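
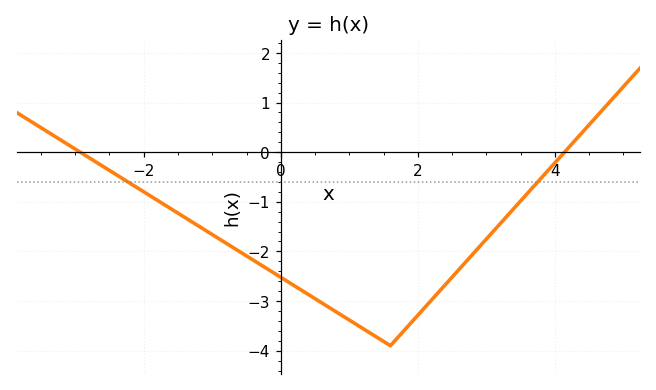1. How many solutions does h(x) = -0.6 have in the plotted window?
2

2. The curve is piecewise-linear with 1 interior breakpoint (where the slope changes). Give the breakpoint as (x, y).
(1.6, -3.9)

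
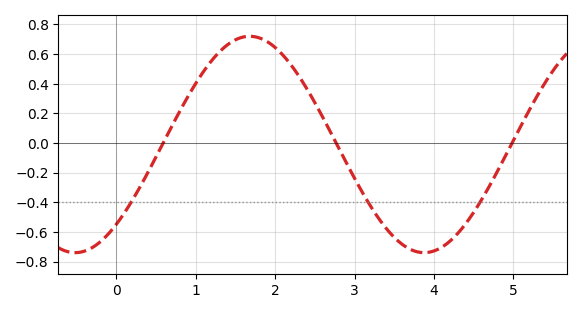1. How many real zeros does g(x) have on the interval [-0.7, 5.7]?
3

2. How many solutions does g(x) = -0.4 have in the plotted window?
3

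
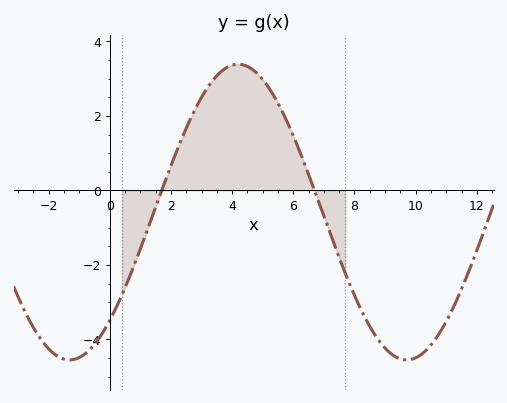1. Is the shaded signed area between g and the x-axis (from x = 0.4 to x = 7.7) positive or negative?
positive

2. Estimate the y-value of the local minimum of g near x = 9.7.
-4.55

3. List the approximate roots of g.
1.7, 6.69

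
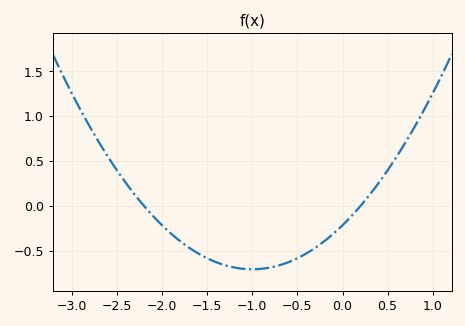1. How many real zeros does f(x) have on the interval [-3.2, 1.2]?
2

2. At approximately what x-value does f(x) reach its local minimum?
-1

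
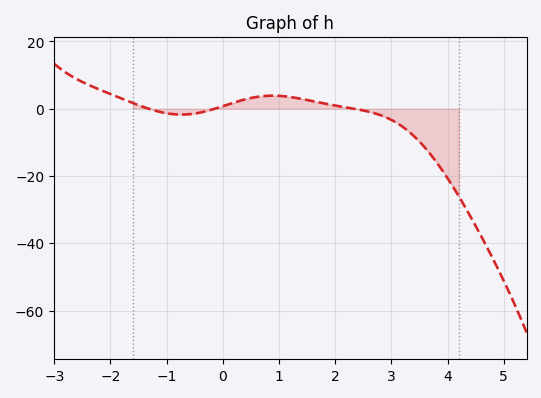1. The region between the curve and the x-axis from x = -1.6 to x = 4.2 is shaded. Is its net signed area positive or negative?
negative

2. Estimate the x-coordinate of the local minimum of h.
-0.8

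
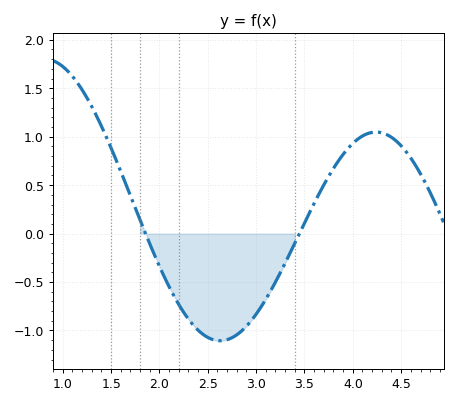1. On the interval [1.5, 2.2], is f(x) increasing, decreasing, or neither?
decreasing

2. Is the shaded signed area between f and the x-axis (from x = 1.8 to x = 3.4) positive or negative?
negative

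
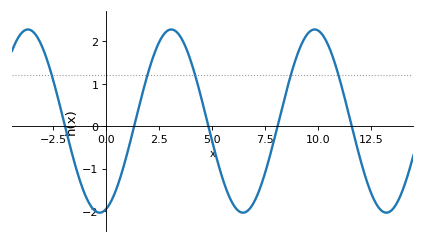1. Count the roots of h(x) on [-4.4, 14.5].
5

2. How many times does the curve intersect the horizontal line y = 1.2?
5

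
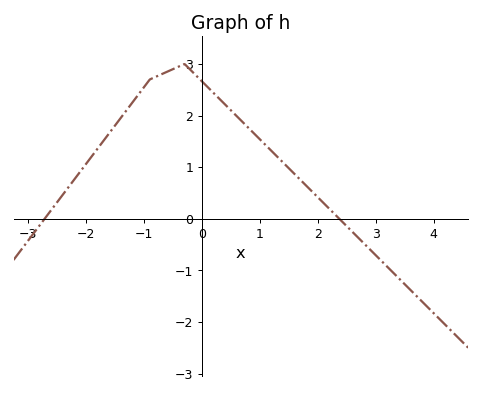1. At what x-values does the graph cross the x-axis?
-2.71, 2.37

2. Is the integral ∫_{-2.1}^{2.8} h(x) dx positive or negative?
positive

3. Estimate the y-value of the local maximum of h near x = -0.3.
3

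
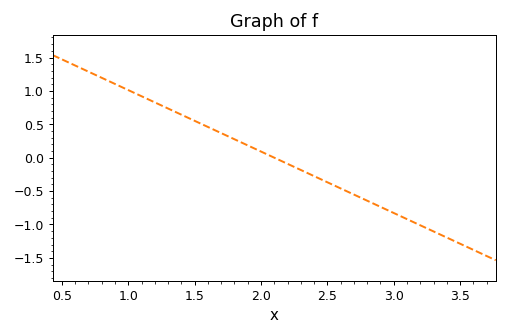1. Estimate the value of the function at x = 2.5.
-0.35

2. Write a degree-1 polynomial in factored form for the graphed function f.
y = -0.92(x - 2.1)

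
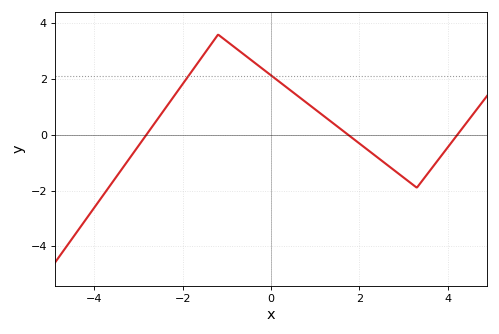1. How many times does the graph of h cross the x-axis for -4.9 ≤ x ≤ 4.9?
3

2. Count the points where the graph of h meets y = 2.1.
2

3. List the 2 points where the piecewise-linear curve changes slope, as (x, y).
(-1.2, 3.6); (3.3, -1.9)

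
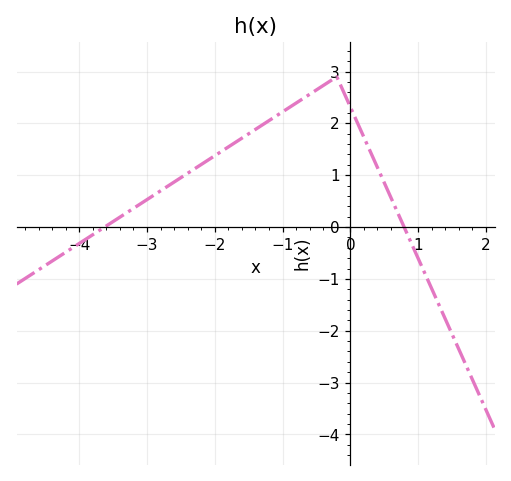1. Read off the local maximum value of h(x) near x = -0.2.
2.9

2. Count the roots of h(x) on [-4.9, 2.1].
2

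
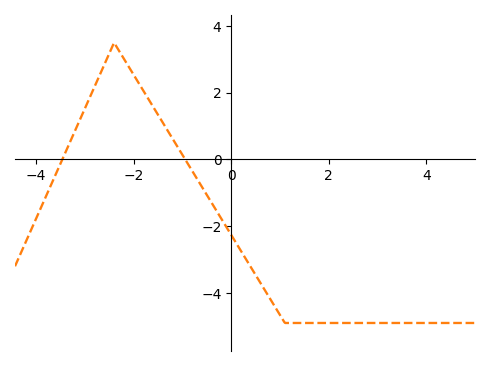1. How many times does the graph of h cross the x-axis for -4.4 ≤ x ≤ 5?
2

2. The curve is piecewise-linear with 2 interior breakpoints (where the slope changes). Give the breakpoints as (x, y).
(-2.4, 3.5); (1.1, -4.9)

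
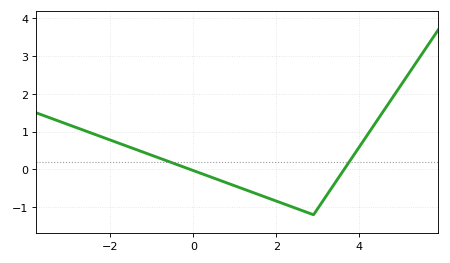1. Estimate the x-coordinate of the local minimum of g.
2.8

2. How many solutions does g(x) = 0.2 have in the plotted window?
2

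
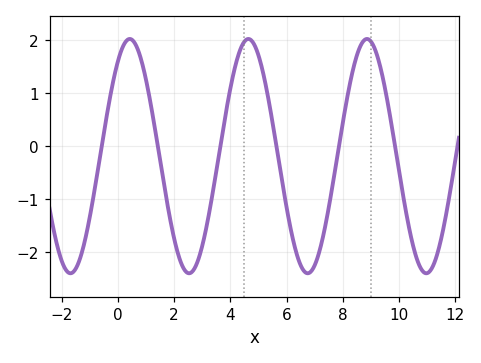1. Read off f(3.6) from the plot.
-0.1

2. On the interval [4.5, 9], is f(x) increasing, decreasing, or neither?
neither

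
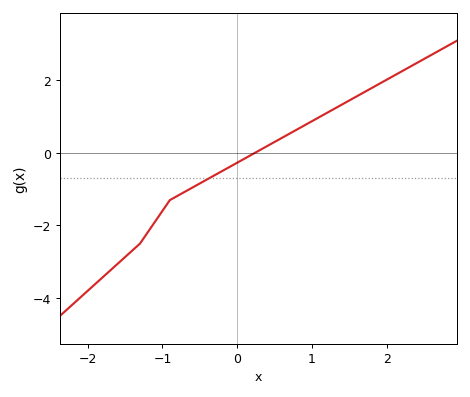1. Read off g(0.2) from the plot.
0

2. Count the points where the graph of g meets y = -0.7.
1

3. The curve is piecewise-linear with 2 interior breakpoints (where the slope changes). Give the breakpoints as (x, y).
(-1.3, -2.5); (-0.9, -1.3)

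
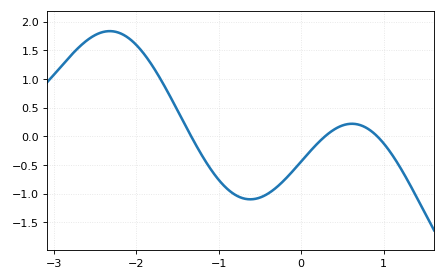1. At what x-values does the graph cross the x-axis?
-1.3, 0.3, 0.9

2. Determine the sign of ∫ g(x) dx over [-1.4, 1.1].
negative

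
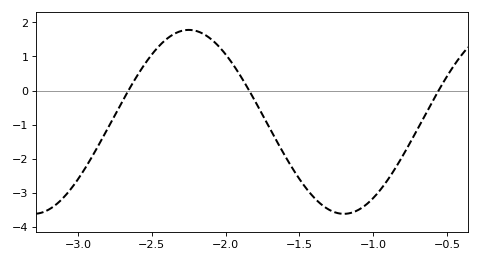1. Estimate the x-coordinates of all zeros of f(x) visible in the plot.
-2.66, -1.84, -0.557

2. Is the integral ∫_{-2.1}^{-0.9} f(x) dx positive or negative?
negative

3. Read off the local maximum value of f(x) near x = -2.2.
1.78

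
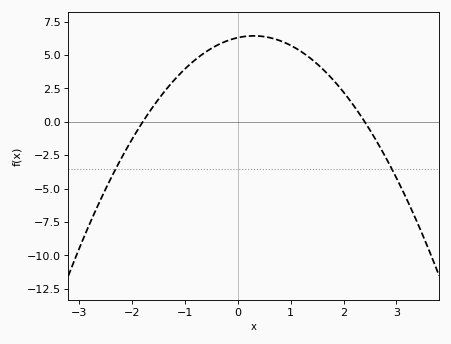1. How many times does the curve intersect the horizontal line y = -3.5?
2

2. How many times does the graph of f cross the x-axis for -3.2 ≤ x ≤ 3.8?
2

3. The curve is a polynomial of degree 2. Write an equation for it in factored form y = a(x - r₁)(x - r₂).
y = -1.46(x + 1.8)(x - 2.4)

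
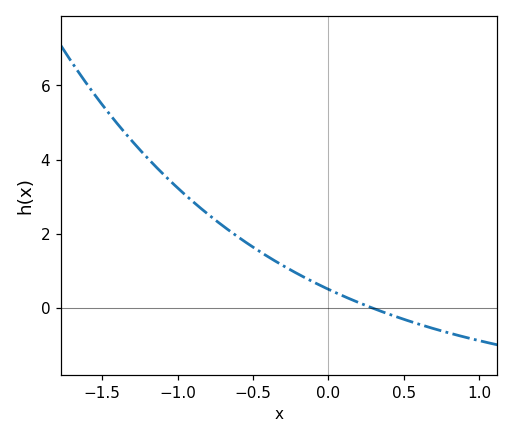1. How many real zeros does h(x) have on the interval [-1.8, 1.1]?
1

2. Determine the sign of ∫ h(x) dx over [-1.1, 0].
positive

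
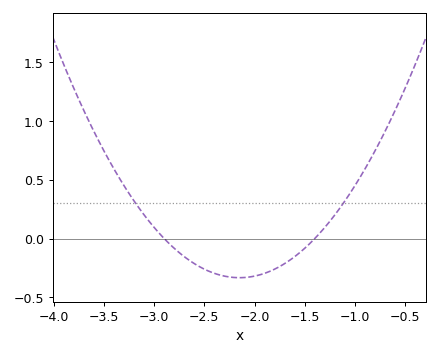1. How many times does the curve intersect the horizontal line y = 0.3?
2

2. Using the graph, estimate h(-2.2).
-0.35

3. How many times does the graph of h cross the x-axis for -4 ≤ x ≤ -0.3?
2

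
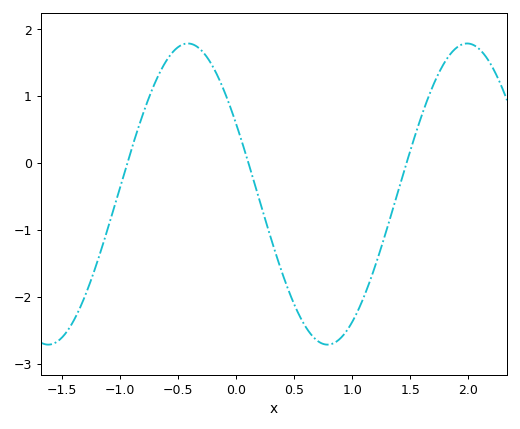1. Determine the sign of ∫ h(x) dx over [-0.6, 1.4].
negative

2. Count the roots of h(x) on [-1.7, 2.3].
3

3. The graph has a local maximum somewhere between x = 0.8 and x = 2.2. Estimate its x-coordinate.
2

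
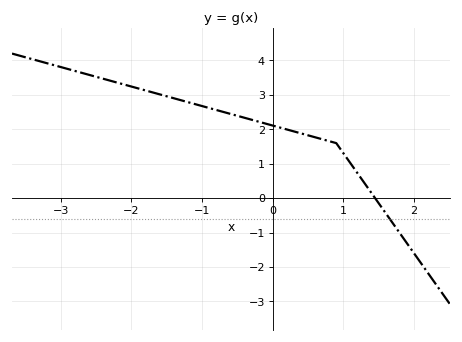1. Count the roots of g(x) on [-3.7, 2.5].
1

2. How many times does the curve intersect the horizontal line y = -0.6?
1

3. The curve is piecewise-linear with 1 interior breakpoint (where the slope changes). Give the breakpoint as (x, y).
(0.9, 1.6)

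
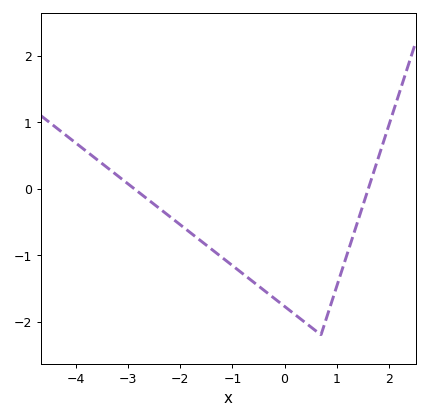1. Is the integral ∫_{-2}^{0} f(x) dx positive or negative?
negative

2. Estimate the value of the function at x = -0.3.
-1.6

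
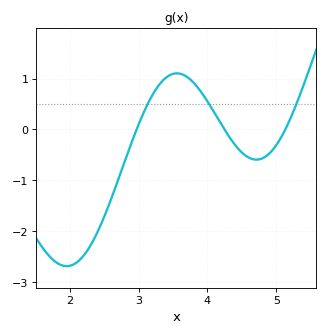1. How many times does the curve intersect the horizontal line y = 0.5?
3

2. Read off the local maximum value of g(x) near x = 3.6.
1.1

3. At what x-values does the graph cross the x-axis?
3, 4.2, 5.1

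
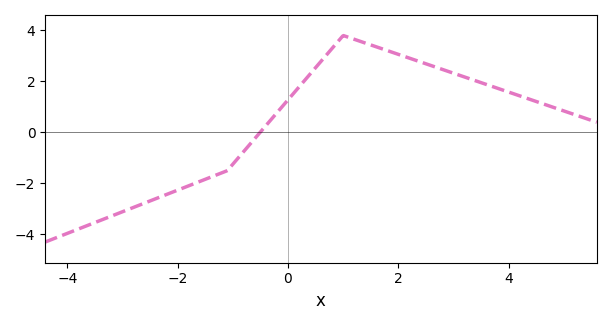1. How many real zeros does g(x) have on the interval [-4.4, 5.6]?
1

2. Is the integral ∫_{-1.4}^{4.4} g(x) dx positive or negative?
positive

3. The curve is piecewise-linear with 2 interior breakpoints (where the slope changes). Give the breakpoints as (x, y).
(-1.1, -1.5); (1, 3.8)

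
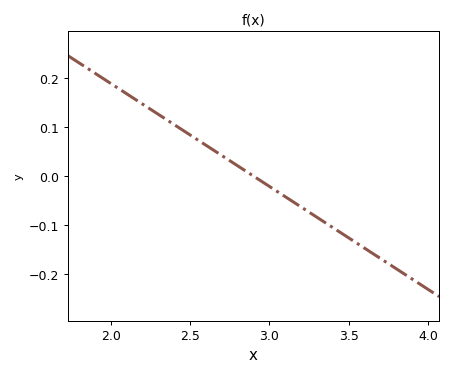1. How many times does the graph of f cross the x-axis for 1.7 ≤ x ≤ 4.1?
1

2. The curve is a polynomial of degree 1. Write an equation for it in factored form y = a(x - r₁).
y = -0.21(x - 2.9)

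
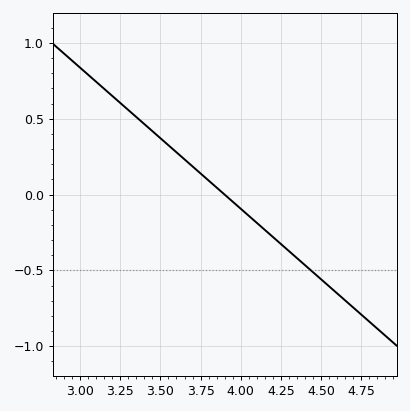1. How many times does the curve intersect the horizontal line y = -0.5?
1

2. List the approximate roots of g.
3.9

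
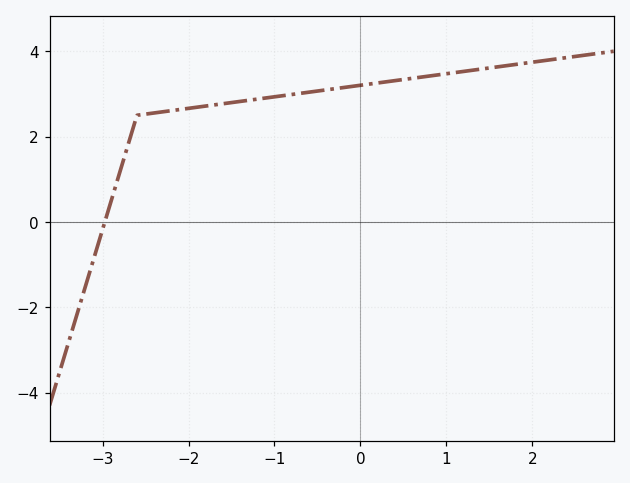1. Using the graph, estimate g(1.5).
3.6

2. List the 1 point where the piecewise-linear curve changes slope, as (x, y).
(-2.6, 2.5)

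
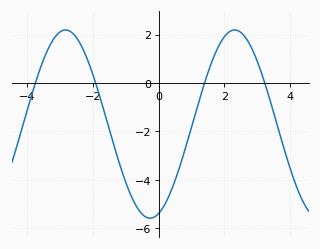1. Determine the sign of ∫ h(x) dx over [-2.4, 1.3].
negative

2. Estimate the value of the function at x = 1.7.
1.2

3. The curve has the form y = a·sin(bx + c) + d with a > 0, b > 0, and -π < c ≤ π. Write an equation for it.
y = 3.89sin(1.2x - 1.2) - 1.7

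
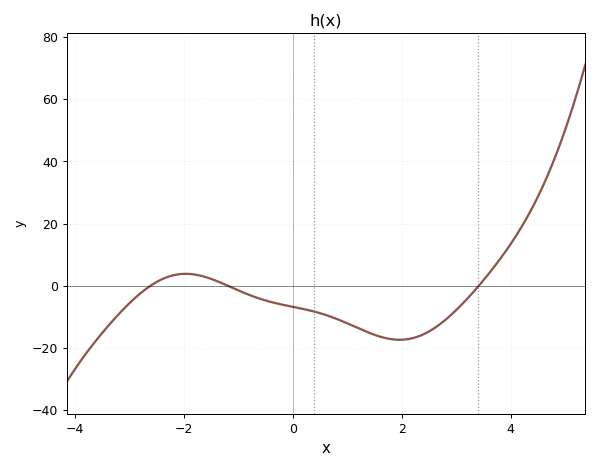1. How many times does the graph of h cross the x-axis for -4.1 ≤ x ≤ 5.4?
3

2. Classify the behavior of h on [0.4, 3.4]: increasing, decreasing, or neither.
neither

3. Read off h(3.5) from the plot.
2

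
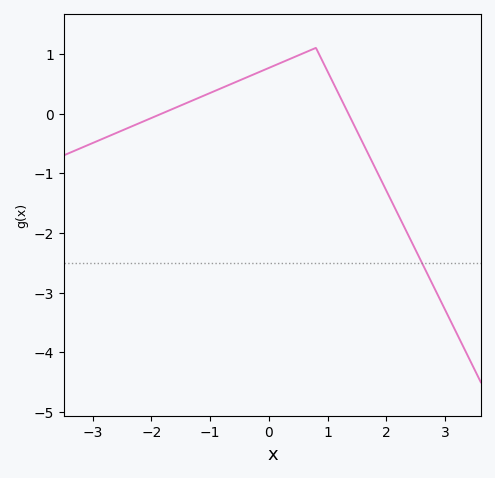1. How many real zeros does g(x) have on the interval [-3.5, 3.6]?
2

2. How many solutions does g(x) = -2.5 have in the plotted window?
1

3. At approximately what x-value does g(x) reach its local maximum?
0.799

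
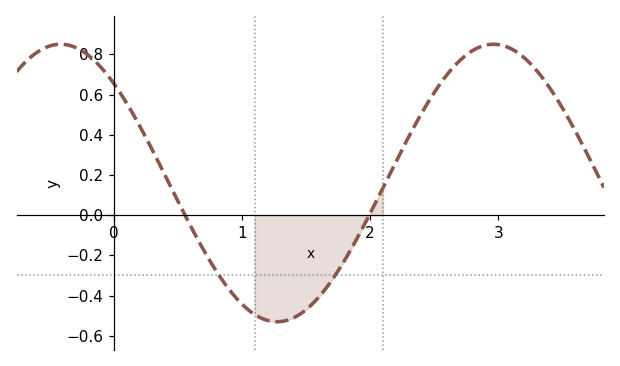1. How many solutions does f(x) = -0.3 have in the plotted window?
2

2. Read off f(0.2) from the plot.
0.44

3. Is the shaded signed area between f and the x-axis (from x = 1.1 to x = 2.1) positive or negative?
negative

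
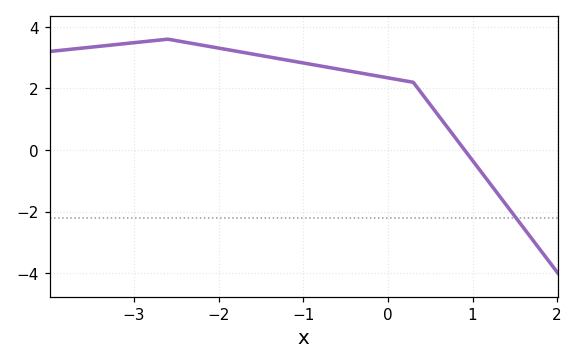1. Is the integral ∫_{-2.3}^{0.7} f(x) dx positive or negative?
positive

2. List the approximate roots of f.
0.9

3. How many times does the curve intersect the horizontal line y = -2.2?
1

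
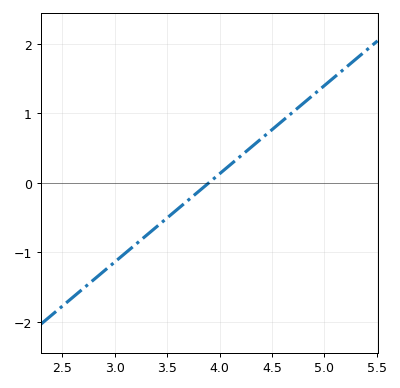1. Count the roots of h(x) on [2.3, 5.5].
1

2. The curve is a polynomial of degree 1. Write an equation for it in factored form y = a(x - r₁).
y = 1.27(x - 3.9)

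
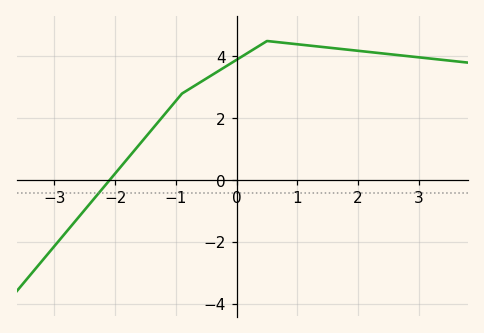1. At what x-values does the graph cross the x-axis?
-2.09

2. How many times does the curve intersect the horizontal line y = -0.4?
1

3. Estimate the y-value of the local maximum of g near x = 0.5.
4.5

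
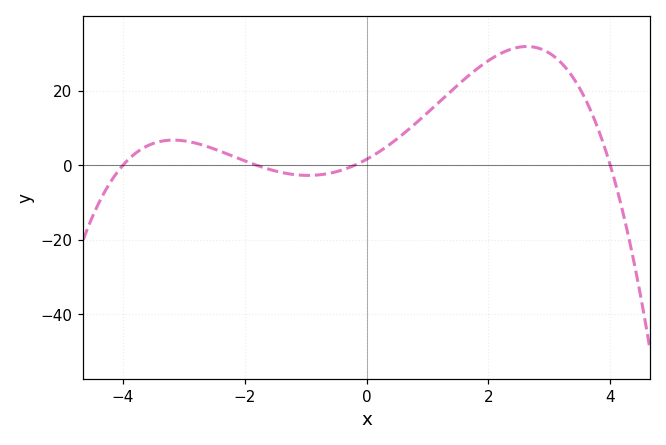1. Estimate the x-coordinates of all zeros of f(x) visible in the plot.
-4, -1.8, -0.2, 4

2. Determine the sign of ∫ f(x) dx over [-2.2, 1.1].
positive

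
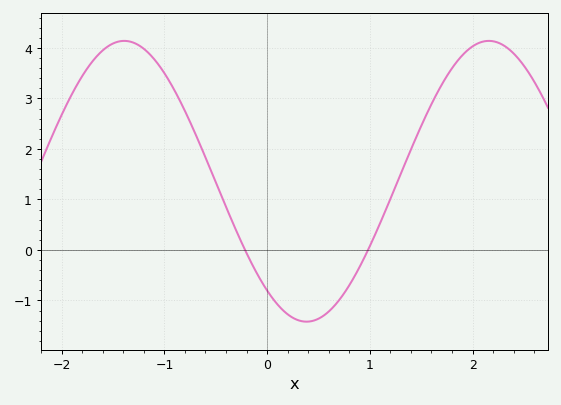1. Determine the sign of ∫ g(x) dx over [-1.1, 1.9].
positive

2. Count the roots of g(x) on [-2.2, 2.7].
2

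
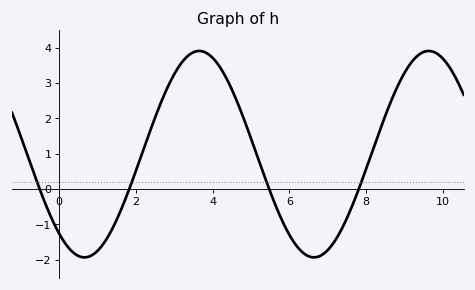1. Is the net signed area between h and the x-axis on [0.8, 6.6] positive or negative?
positive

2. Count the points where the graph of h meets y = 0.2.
4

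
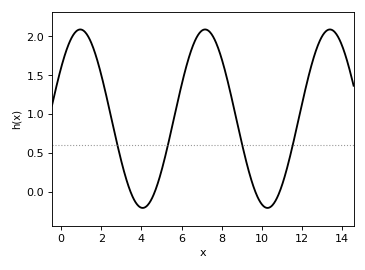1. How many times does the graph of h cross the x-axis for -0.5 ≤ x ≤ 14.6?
4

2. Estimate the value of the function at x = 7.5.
2.05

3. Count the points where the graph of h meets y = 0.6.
4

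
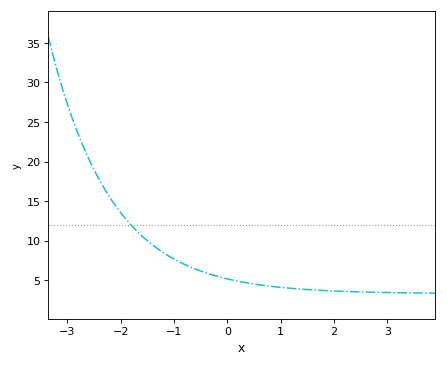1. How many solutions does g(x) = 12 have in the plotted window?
1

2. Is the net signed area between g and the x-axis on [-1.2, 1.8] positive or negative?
positive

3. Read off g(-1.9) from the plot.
12.7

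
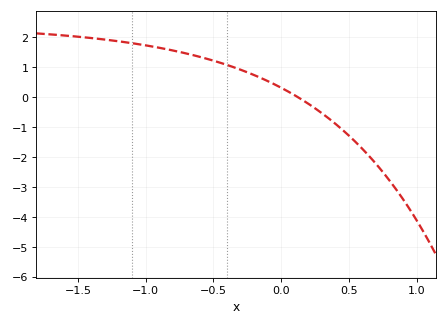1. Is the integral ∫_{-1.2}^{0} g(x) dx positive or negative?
positive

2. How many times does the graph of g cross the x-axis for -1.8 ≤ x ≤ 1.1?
1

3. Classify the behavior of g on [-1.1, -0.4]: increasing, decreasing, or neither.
decreasing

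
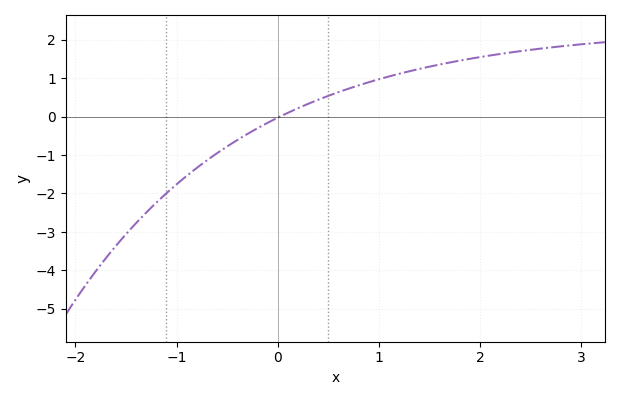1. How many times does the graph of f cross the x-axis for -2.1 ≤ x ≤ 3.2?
1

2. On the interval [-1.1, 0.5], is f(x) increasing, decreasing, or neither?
increasing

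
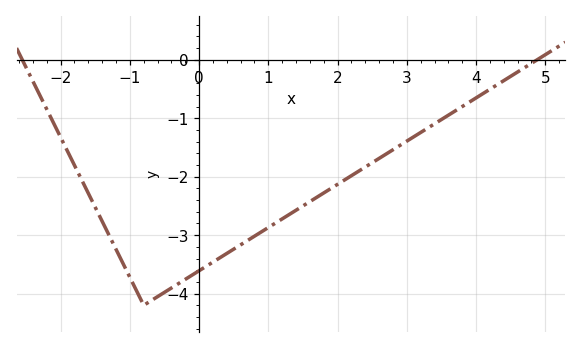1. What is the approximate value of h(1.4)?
-2.6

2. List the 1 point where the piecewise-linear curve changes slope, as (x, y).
(-0.8, -4.2)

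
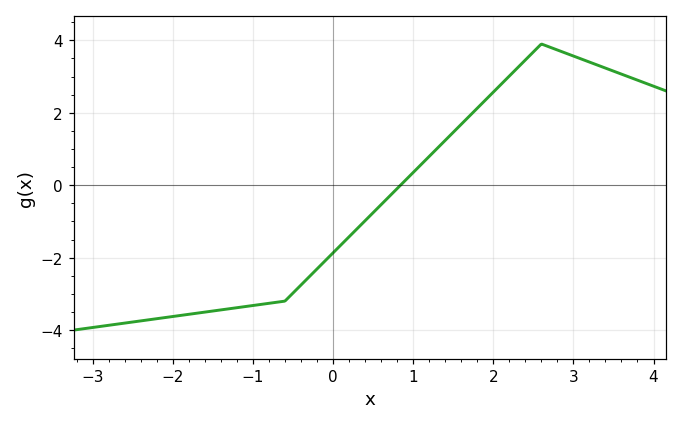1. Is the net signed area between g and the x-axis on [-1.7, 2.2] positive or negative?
negative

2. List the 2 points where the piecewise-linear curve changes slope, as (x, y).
(-0.6, -3.2); (2.6, 3.9)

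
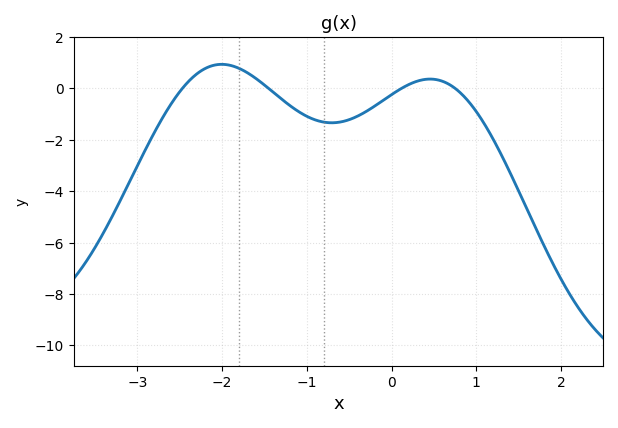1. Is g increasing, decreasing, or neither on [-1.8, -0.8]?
decreasing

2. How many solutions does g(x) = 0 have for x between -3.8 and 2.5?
4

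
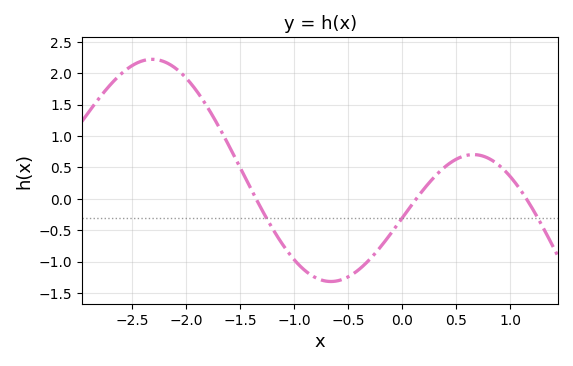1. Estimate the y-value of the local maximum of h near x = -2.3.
2.2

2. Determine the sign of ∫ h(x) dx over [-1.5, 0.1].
negative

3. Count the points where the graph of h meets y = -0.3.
3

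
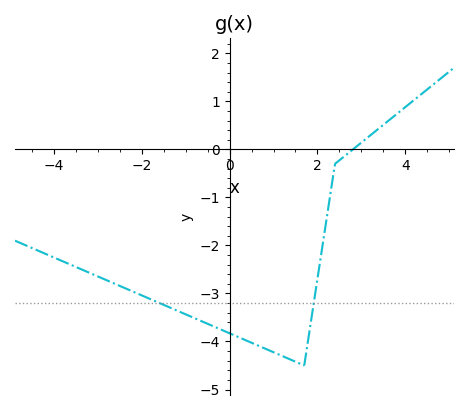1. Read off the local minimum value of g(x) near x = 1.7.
-4.5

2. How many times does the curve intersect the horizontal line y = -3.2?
2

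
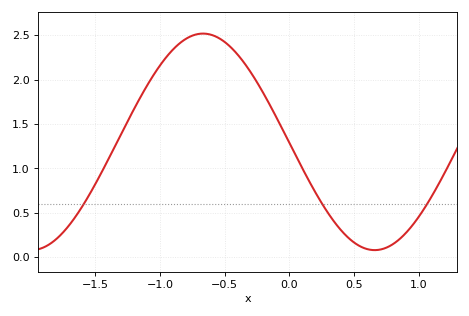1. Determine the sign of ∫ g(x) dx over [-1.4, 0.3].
positive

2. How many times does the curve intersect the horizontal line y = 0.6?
3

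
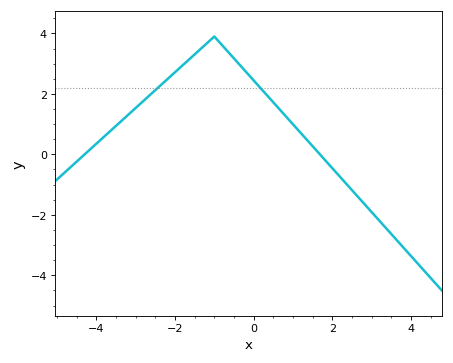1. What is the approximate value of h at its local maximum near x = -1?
3.9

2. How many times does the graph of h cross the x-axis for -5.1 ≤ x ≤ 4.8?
2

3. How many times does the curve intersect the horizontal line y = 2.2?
2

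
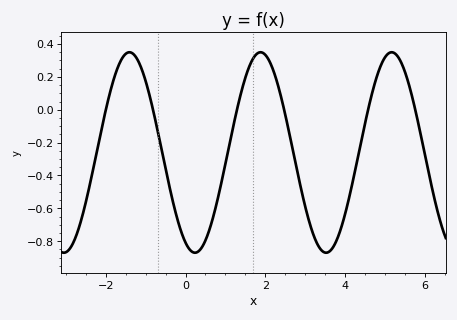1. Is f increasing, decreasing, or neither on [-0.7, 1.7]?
neither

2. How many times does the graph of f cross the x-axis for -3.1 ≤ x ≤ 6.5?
6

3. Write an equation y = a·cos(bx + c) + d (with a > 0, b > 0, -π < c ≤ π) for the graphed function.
y = 0.61cos(1.91x + 2.69) - 0.26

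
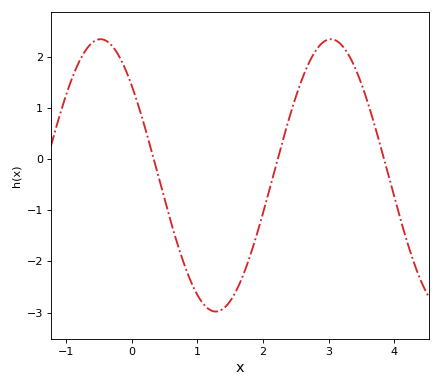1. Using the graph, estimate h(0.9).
-2.39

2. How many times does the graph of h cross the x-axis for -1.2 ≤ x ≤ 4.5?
3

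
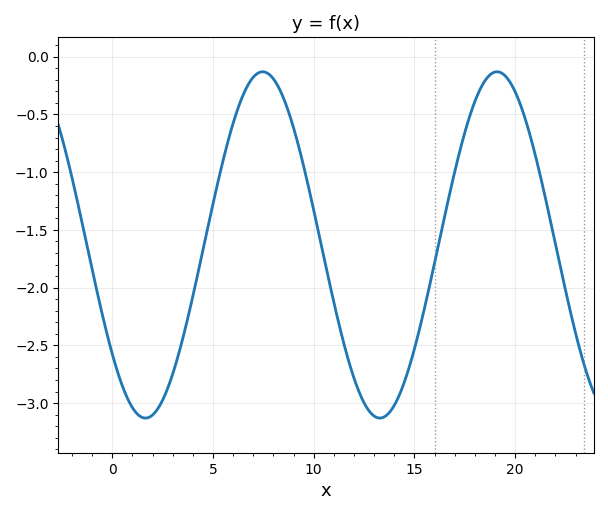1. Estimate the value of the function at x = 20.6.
-0.6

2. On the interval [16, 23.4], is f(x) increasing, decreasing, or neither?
neither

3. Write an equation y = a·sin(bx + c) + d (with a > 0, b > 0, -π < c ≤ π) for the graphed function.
y = 1.5sin(0.54x - 2.5) - 1.63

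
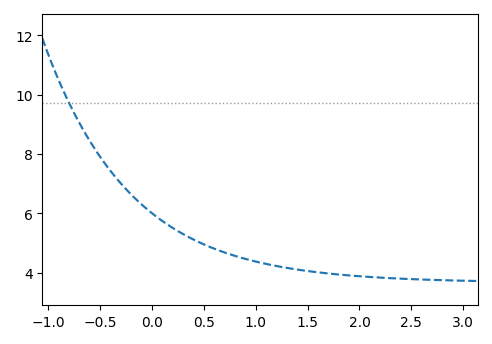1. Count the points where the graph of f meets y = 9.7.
1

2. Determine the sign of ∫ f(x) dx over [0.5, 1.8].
positive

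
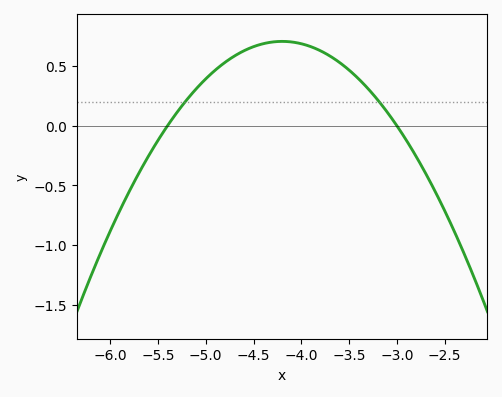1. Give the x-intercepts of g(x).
-5.4, -3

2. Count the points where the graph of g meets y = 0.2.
2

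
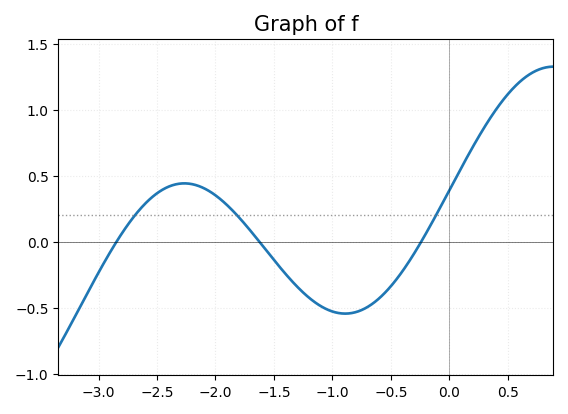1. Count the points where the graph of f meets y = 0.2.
3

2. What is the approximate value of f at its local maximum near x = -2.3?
0.45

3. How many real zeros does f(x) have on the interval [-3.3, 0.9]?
3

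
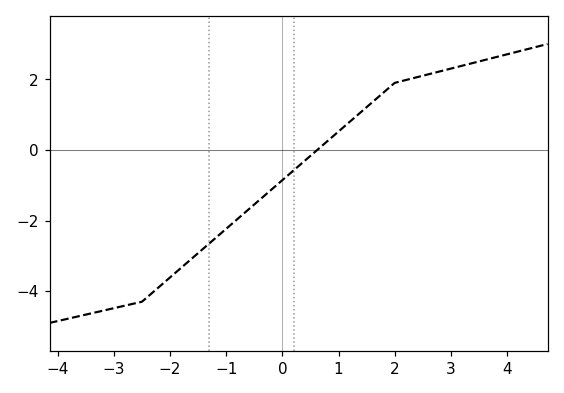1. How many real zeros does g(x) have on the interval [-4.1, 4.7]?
1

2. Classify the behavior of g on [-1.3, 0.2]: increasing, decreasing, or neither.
increasing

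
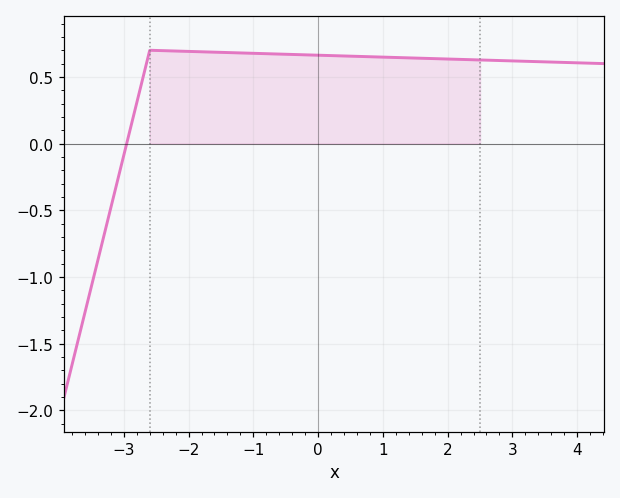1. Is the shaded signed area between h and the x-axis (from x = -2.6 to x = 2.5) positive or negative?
positive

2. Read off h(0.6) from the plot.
0.654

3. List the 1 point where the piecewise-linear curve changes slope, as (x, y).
(-2.6, 0.7)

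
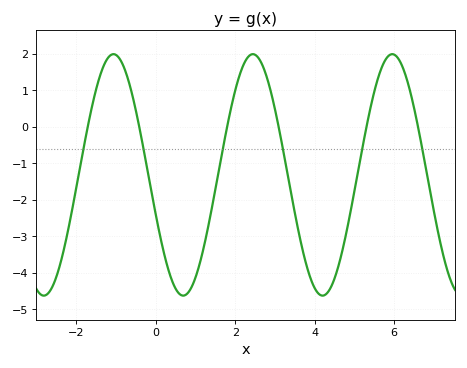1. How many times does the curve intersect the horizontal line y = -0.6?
6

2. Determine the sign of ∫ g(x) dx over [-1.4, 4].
negative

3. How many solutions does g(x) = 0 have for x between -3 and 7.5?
6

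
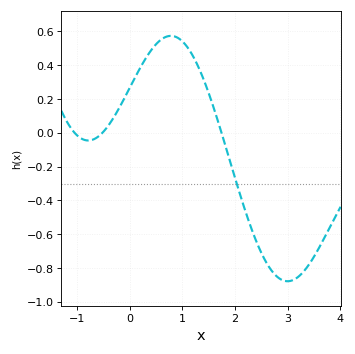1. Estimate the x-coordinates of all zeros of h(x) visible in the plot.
-1.04, -0.515, 1.75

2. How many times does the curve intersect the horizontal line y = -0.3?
1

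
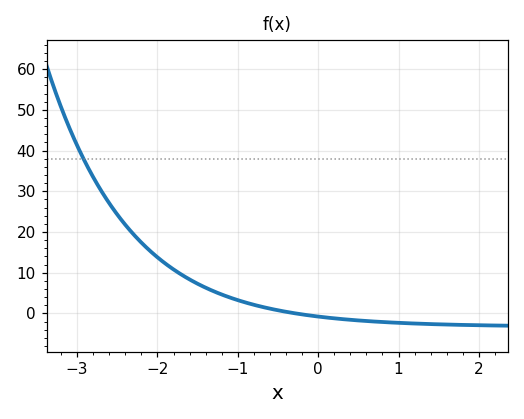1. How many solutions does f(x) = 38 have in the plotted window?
1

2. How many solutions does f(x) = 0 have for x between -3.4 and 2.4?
1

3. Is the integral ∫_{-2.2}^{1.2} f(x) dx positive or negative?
positive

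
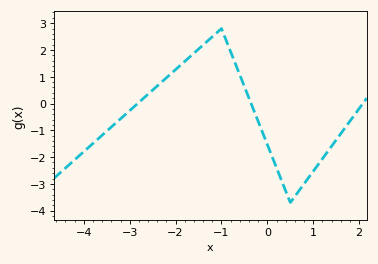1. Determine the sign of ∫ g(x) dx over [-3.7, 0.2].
positive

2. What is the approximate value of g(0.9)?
-2.76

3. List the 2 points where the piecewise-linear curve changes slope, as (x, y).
(-1, 2.8); (0.5, -3.7)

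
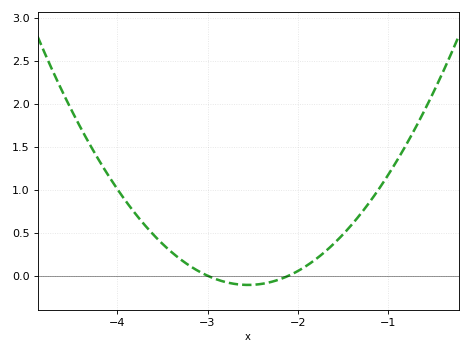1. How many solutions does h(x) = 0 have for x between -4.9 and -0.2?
2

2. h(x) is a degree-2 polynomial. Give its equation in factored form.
y = 0.53(x + 3)(x + 2.1)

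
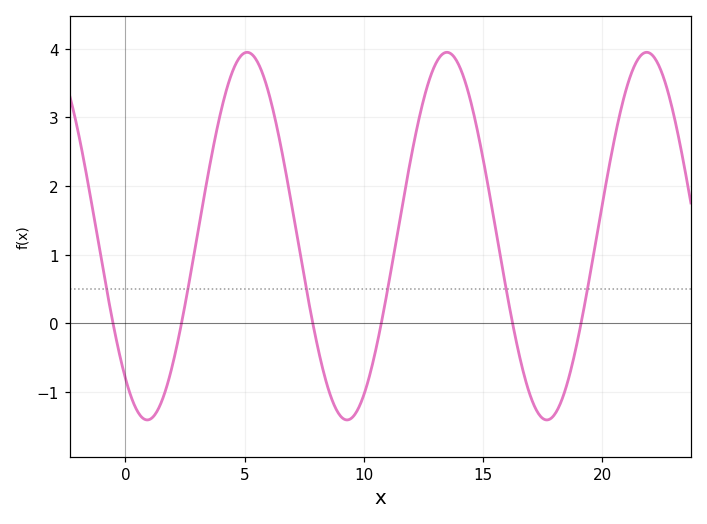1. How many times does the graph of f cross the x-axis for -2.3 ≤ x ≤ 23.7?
6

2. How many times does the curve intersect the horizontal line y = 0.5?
6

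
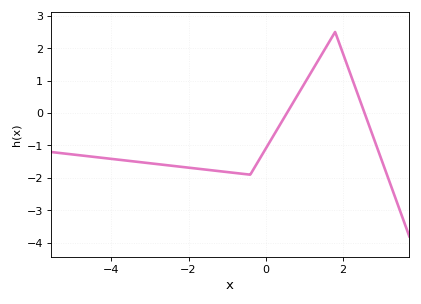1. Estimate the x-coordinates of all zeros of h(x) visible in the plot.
0.55, 2.56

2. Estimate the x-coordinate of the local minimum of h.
-0.4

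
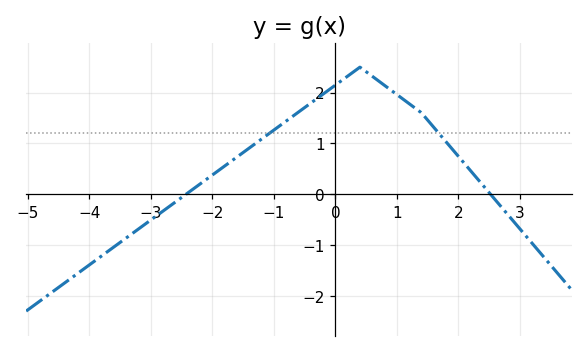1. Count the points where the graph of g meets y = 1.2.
2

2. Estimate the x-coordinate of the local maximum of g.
0.4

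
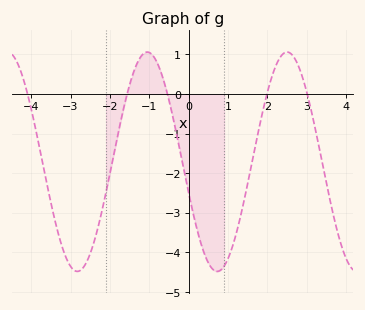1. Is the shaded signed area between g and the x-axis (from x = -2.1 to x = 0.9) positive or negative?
negative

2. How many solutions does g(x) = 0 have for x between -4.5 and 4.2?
5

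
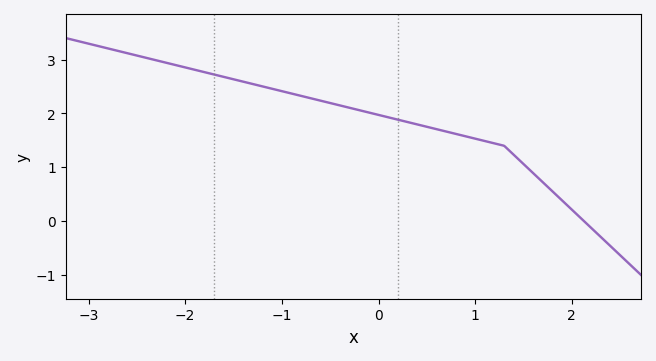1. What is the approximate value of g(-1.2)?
2.5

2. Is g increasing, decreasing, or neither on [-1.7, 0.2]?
decreasing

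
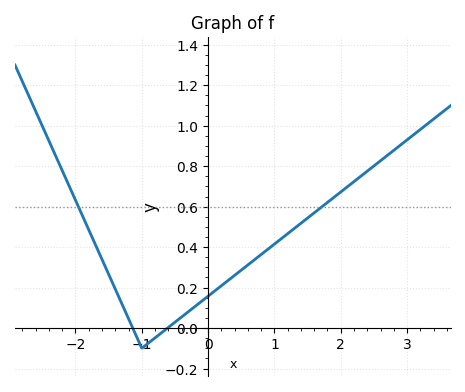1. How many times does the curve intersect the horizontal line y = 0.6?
2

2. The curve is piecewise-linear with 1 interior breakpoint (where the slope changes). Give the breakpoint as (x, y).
(-1, -0.1)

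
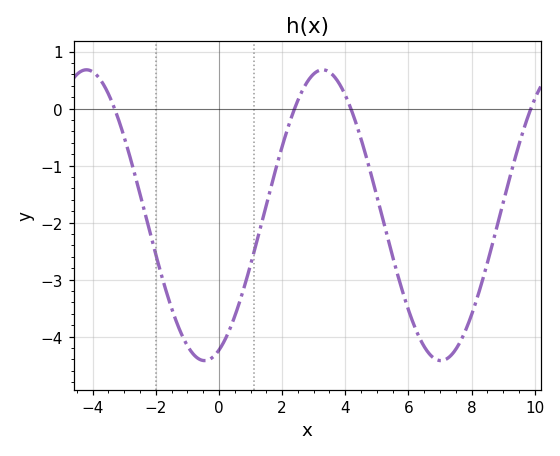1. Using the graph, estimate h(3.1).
0.649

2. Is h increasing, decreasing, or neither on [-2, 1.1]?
neither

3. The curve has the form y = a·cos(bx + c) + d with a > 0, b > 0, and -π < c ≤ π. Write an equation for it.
y = 2.55cos(0.84x - 2.76) - 1.87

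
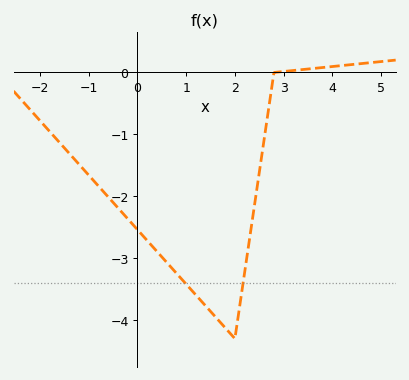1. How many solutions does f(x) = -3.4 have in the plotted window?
2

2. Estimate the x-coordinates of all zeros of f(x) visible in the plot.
2.8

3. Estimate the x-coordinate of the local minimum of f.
2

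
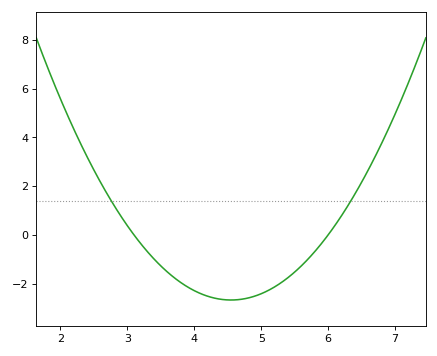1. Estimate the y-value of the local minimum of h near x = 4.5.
-2.6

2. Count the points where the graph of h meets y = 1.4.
2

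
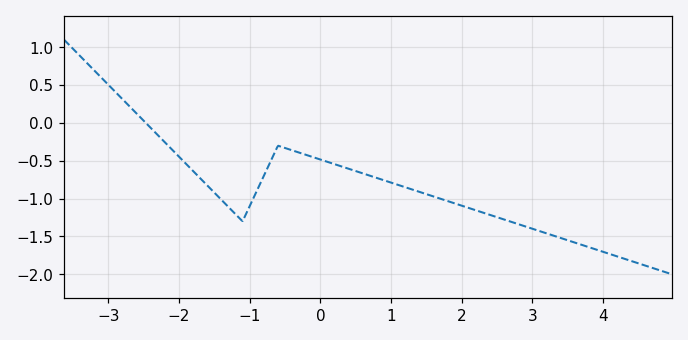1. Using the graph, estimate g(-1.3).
-1.11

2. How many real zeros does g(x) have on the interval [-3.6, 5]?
1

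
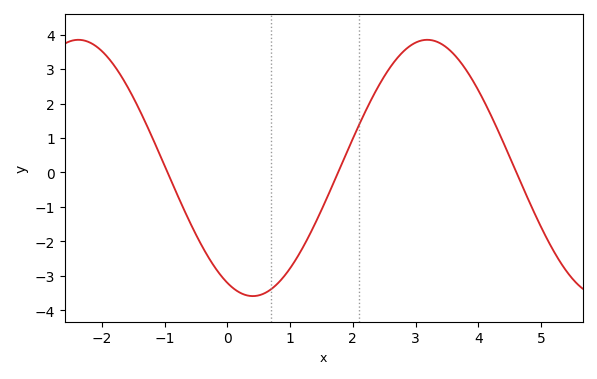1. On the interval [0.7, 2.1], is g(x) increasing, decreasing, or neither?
increasing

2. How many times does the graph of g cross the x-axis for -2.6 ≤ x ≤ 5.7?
3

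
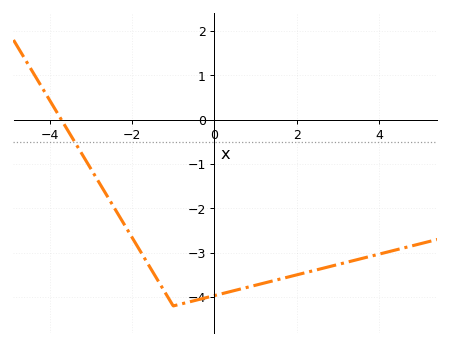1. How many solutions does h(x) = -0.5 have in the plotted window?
1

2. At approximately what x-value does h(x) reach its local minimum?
-0.998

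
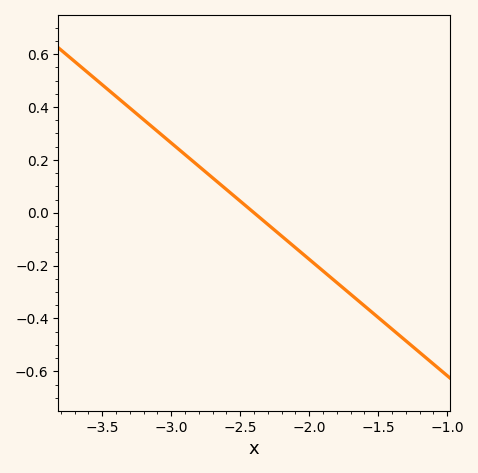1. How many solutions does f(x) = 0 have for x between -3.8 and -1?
1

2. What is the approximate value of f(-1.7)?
-0.3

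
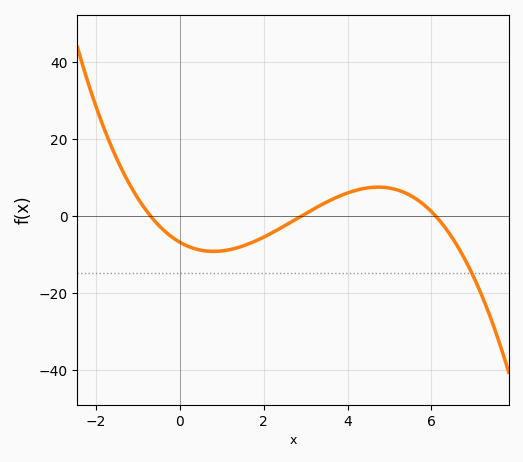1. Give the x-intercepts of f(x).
-0.8, 2.8, 6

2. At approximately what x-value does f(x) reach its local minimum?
0.8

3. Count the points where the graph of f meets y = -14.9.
1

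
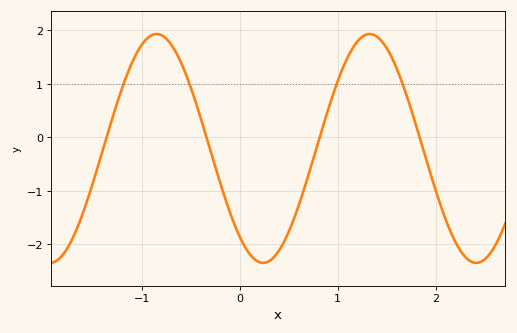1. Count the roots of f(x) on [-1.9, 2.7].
4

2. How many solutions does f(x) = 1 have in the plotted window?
4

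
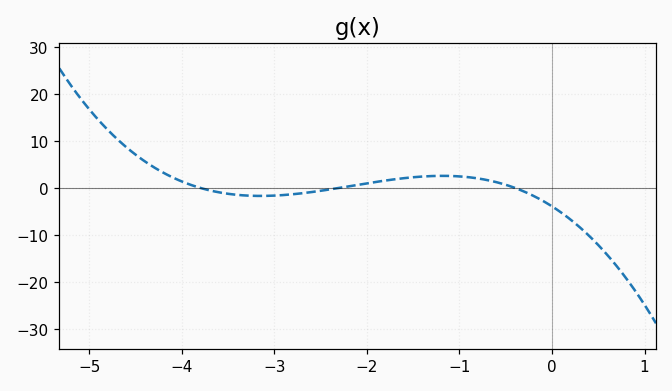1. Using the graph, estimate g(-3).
-2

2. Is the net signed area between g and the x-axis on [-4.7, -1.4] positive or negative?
positive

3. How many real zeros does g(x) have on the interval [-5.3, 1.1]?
3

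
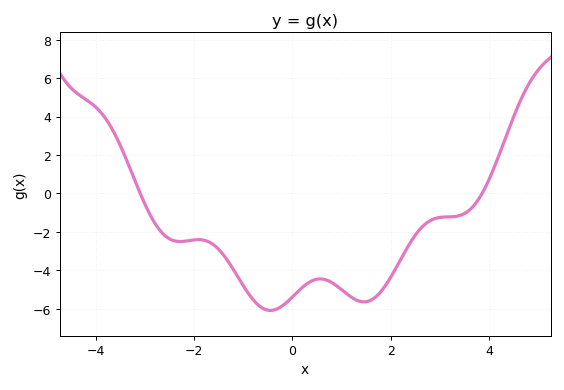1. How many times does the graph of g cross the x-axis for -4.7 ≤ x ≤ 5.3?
2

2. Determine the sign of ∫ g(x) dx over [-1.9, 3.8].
negative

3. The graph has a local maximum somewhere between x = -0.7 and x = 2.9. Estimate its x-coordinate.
0.567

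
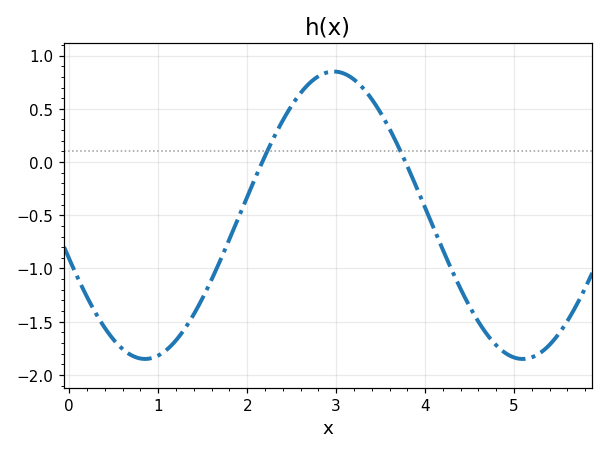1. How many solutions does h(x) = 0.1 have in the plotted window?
2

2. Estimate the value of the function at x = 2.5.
0.55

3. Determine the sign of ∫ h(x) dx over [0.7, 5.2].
negative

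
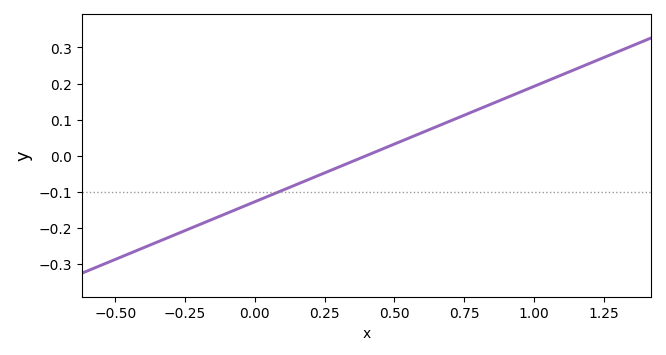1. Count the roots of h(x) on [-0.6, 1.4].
1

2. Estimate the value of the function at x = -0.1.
-0.16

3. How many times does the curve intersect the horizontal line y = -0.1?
1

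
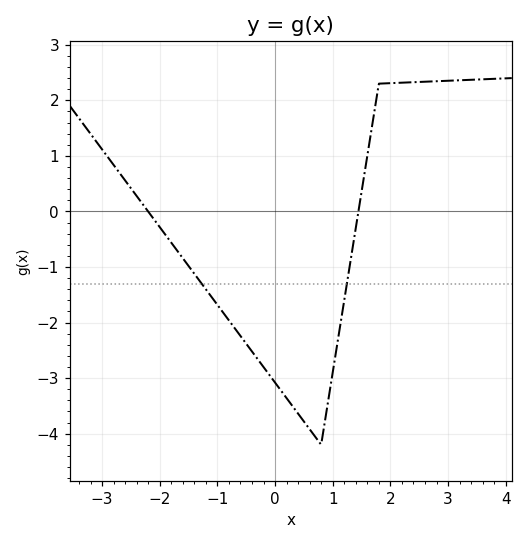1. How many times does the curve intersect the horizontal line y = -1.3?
2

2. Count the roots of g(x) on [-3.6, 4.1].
2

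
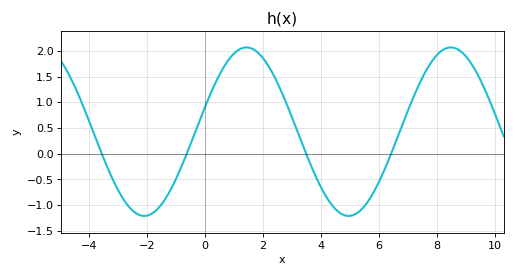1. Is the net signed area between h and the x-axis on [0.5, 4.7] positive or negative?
positive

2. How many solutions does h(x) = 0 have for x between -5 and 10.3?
4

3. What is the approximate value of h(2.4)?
1.49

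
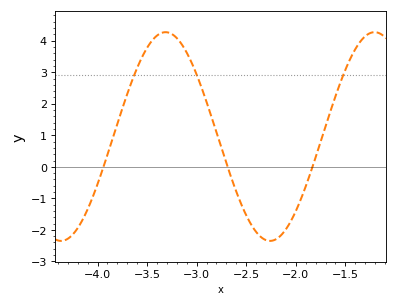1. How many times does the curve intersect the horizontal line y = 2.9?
3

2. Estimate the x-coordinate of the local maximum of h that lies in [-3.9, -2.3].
-3.3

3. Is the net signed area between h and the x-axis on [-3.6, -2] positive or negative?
positive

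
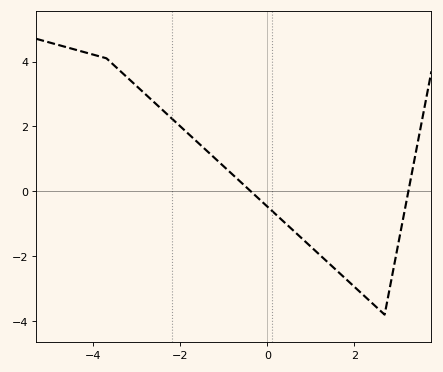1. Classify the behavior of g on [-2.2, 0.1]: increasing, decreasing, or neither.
decreasing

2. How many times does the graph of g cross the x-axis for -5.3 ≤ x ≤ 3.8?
2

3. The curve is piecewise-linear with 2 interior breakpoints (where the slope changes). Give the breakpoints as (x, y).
(-3.7, 4.1); (2.7, -3.8)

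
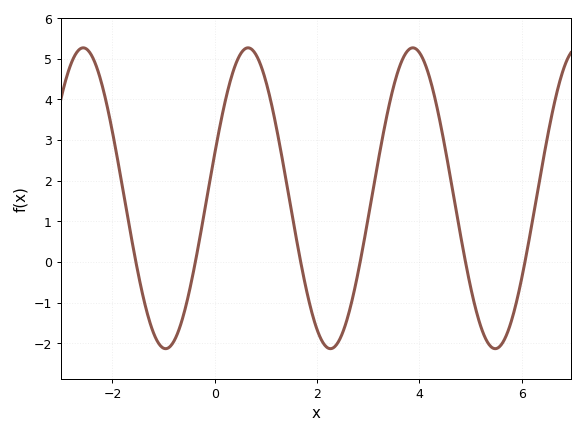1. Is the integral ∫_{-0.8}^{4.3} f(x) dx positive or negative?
positive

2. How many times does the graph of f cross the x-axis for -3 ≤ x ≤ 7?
6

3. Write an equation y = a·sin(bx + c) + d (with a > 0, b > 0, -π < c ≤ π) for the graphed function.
y = 3.7sin(1.95x + 0.302) + 1.57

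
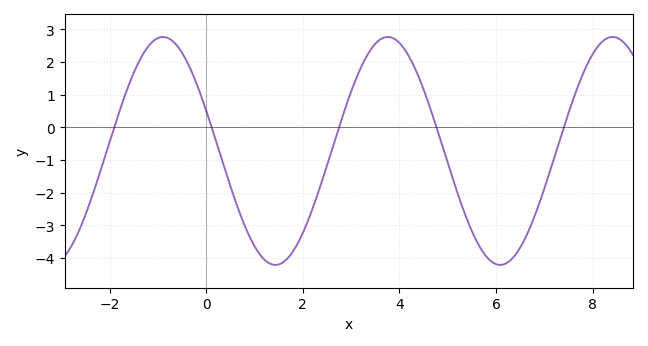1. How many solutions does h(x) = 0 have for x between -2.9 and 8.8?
5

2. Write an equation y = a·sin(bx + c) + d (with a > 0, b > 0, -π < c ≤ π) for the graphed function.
y = 3.49sin(1.4x + 2.8) - 0.72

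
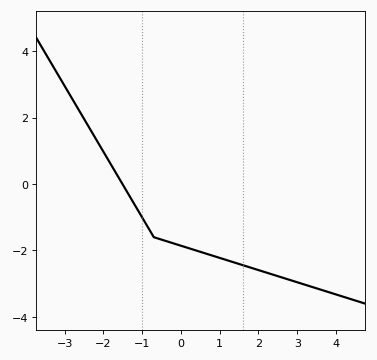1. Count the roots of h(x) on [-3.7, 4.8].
1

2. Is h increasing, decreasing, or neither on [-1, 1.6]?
decreasing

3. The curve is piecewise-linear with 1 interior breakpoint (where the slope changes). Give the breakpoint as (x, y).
(-0.7, -1.6)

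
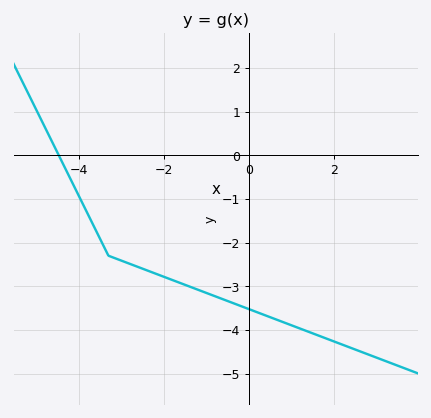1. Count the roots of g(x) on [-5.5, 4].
1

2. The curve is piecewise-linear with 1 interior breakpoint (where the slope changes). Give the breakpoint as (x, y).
(-3.3, -2.3)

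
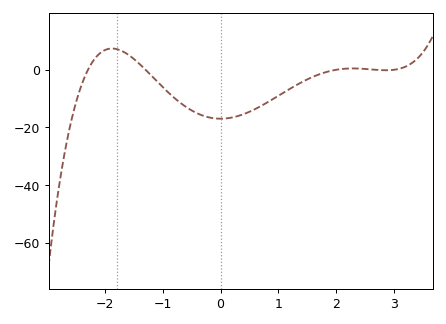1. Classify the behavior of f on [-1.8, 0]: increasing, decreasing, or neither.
decreasing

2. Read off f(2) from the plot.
0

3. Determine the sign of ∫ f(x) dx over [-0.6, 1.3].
negative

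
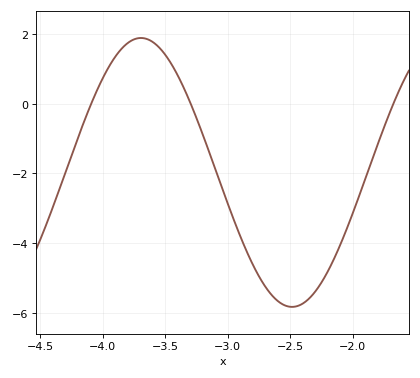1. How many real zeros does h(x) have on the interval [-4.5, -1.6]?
3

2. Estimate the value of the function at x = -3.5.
1.41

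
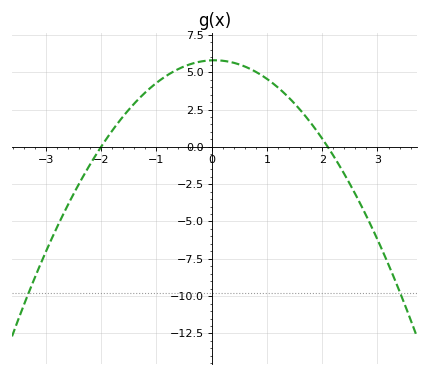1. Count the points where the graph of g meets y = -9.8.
2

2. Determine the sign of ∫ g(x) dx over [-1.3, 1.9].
positive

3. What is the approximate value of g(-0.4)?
5.52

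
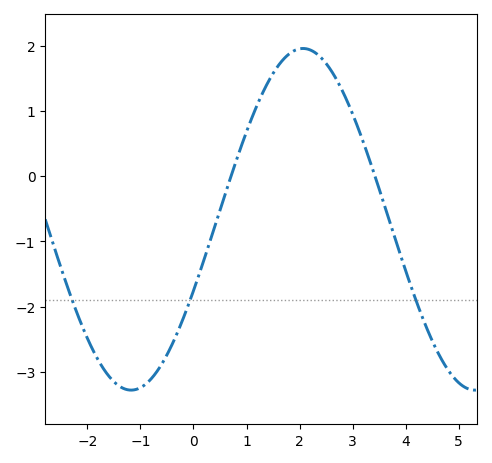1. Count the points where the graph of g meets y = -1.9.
3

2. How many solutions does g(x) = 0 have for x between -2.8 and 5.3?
2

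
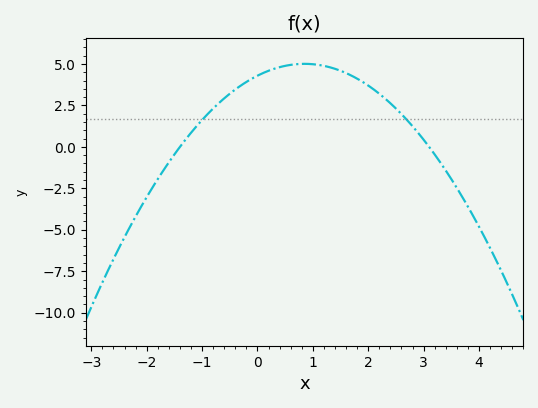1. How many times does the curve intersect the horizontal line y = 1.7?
2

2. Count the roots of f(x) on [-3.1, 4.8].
2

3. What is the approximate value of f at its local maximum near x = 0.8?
5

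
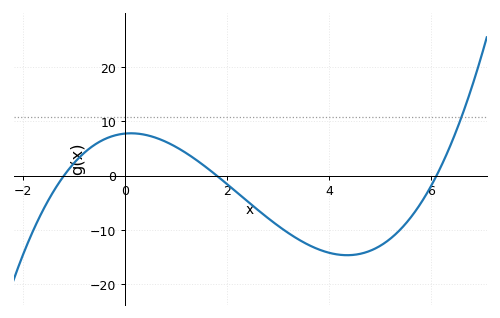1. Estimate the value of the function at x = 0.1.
8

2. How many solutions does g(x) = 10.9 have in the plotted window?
1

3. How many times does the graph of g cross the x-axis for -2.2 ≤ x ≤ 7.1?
3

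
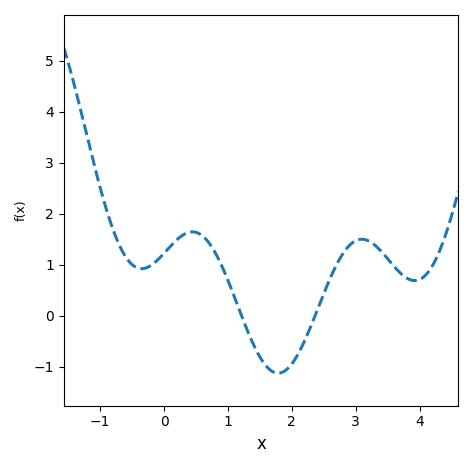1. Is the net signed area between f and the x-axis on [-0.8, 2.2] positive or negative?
positive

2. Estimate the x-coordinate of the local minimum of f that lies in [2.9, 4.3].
3.9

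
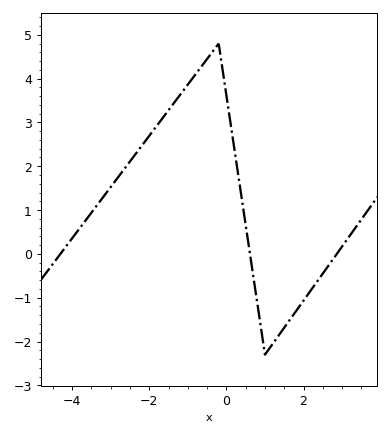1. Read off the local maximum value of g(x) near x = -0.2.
4.8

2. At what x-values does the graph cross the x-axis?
-4.3, 0.611, 2.86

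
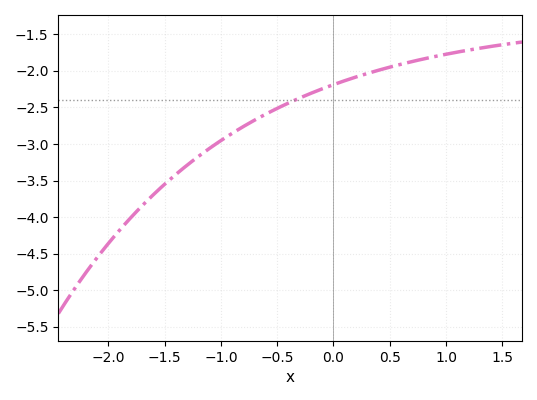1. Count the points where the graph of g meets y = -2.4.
1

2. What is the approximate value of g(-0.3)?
-2.35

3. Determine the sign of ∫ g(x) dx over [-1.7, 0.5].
negative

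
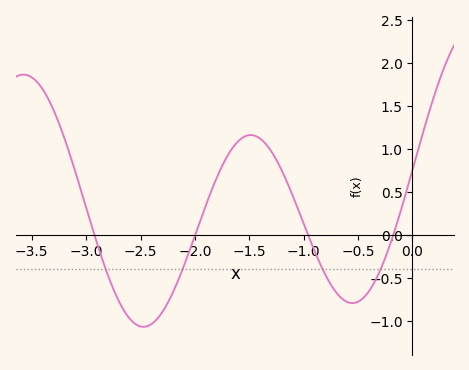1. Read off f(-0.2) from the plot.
-0.1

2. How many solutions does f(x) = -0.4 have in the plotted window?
4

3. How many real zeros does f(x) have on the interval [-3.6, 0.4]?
4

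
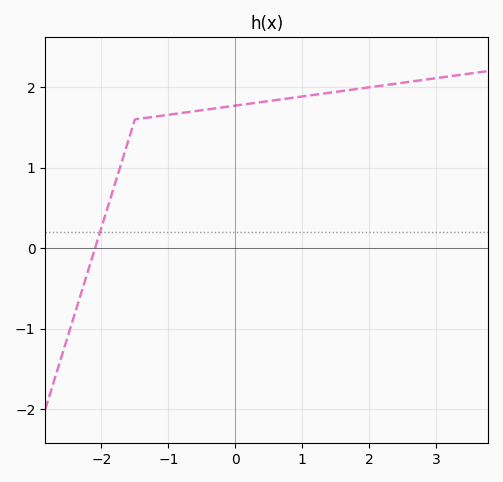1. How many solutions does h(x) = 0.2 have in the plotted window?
1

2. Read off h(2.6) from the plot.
2.1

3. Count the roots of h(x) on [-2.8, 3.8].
1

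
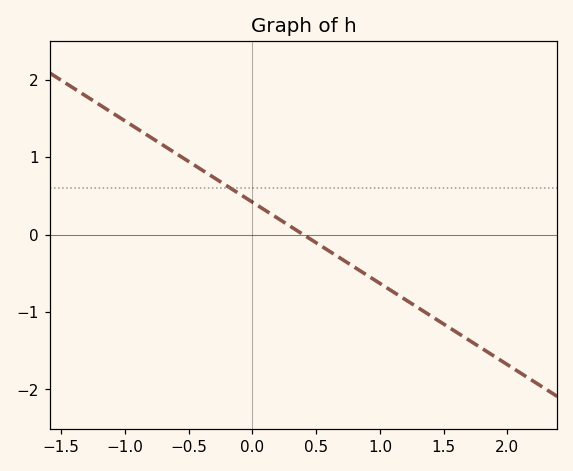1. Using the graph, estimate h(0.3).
0.105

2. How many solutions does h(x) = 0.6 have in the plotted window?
1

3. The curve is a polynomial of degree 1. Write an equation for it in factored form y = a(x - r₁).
y = -1.05(x - 0.4)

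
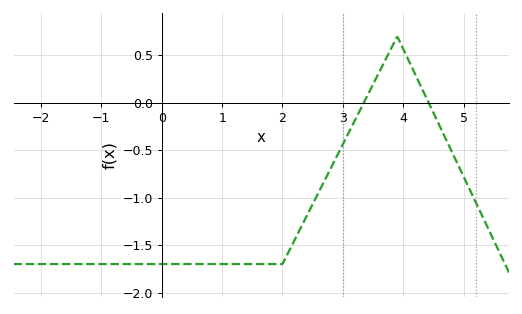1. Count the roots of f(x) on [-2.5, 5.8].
2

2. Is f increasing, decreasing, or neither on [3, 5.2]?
neither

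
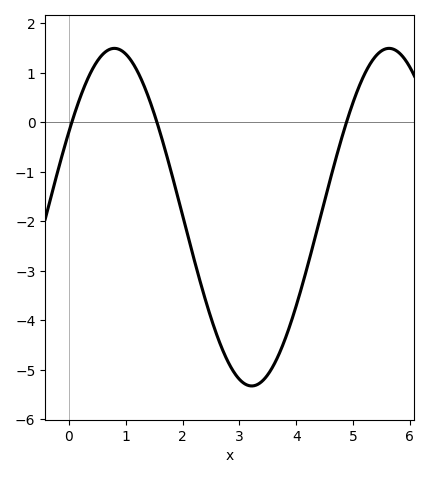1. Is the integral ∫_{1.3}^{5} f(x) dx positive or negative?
negative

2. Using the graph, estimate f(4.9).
0.052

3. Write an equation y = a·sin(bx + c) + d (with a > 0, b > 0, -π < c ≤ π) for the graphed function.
y = 3.41sin(1.3x + 0.53) - 1.92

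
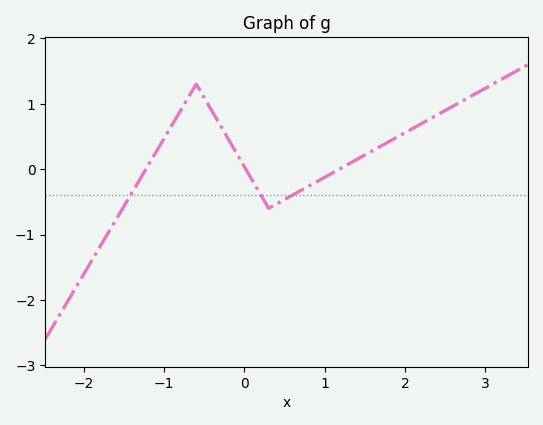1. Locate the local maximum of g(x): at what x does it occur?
-0.601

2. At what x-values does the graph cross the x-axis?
-1.23, 0.016, 1.18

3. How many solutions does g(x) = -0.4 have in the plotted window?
3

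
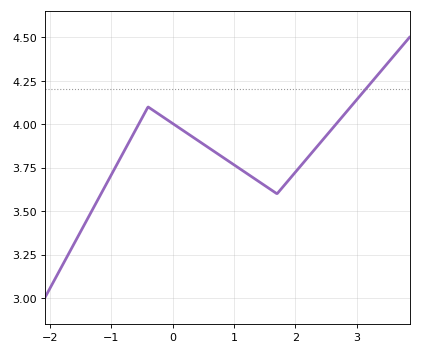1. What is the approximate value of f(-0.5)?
4.03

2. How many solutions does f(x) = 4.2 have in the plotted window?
1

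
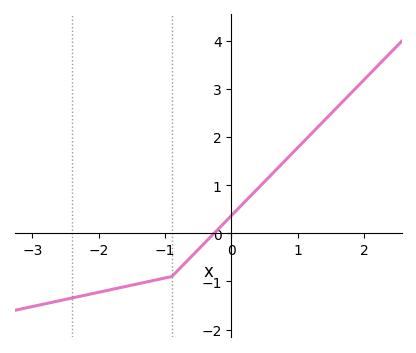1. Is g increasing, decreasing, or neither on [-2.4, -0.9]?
increasing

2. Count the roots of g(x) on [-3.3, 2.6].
1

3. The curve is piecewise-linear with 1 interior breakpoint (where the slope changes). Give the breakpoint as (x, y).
(-0.9, -0.9)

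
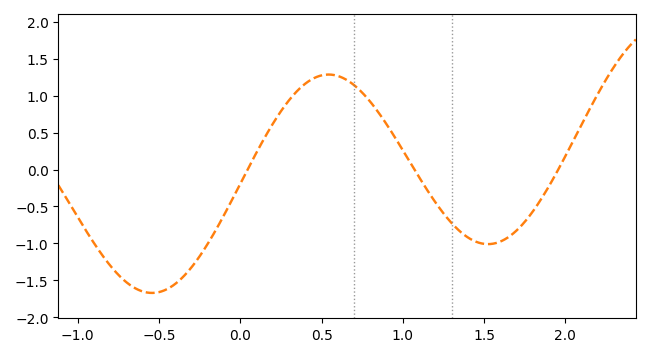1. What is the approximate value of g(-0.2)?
-1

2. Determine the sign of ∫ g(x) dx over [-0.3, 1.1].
positive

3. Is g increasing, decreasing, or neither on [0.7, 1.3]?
decreasing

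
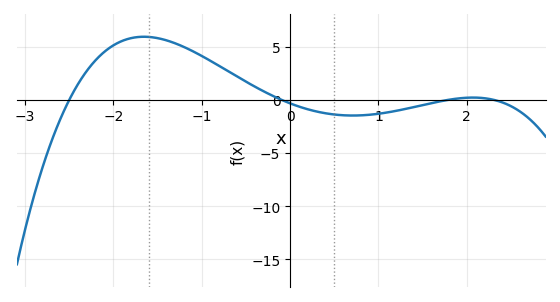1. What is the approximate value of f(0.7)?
-1.5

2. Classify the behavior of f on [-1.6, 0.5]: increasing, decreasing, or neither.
decreasing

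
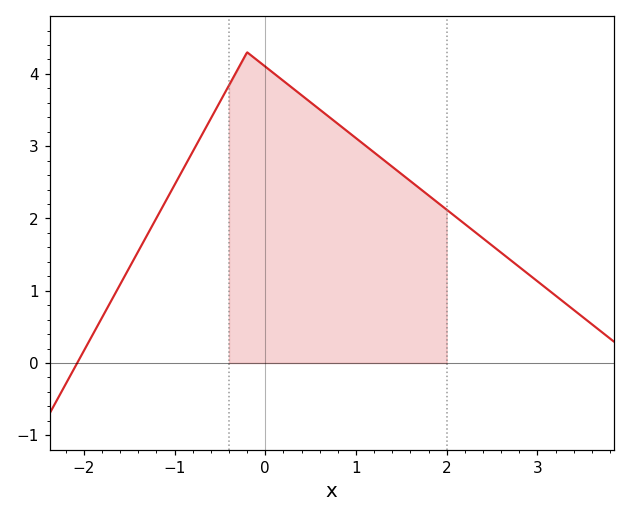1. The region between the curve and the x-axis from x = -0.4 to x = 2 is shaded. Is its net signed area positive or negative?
positive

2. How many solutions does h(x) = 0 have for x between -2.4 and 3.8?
1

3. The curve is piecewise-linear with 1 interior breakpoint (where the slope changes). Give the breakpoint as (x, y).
(-0.2, 4.3)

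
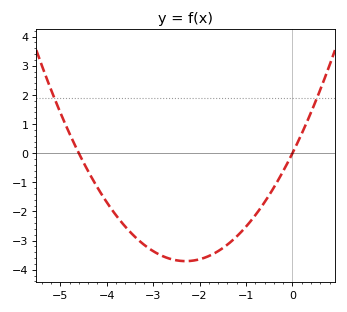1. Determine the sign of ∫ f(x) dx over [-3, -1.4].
negative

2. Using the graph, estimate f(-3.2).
-3.1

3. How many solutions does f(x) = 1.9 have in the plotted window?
2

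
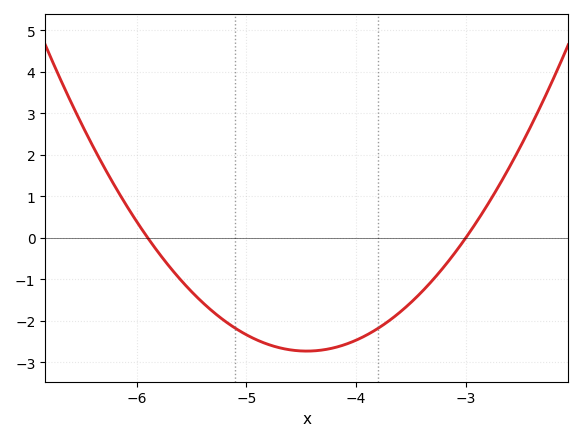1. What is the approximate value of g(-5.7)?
-0.7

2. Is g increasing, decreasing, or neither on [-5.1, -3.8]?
neither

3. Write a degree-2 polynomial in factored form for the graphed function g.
y = 1.3(x + 5.9)(x + 3)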